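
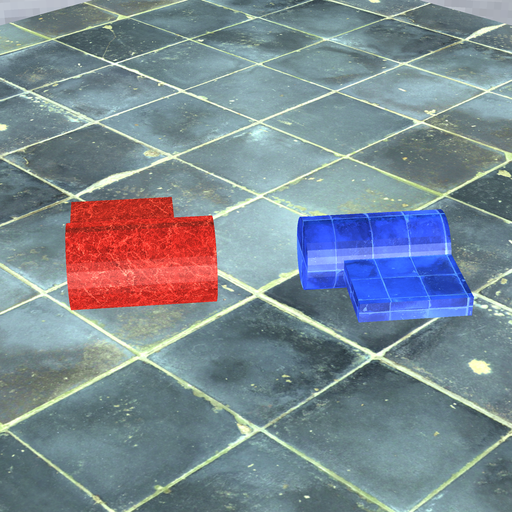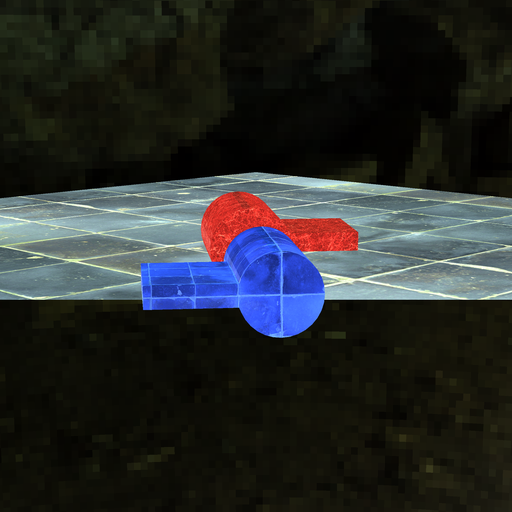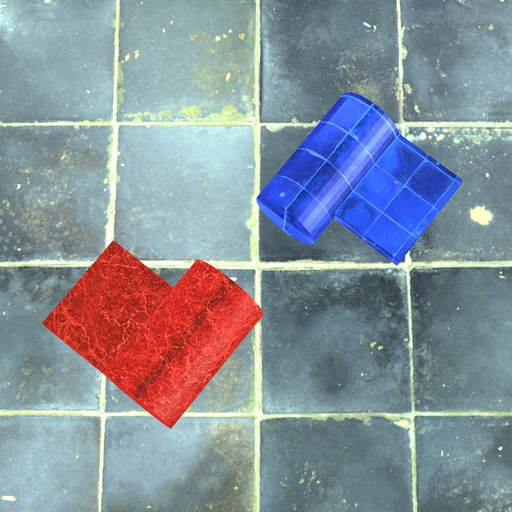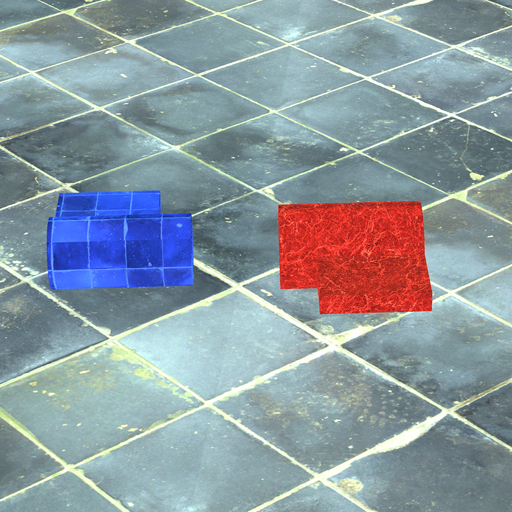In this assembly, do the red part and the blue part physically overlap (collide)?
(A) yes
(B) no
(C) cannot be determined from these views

(B) no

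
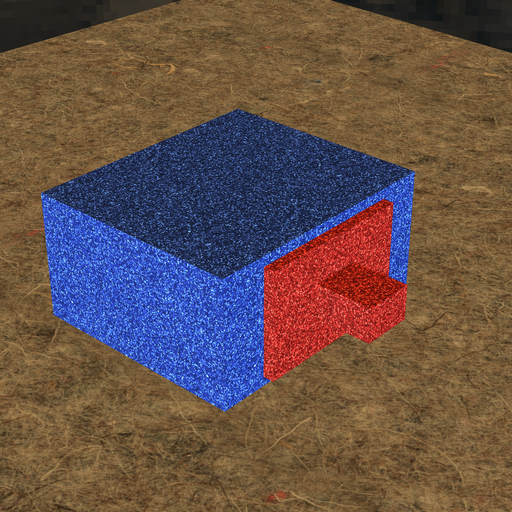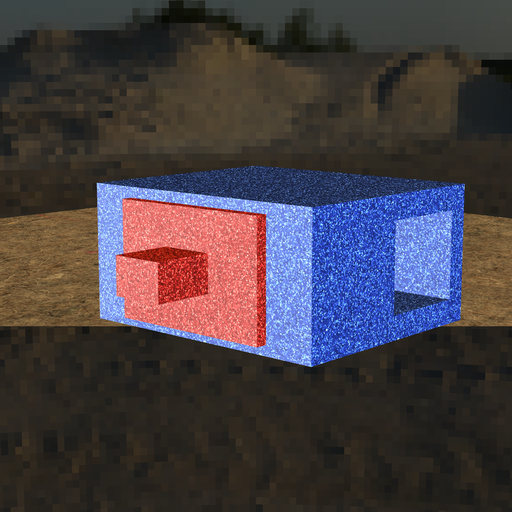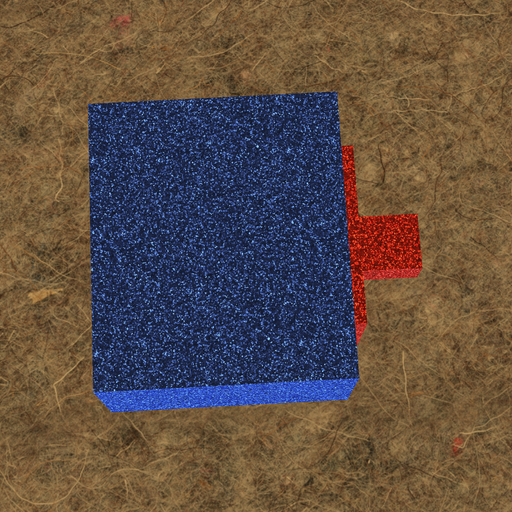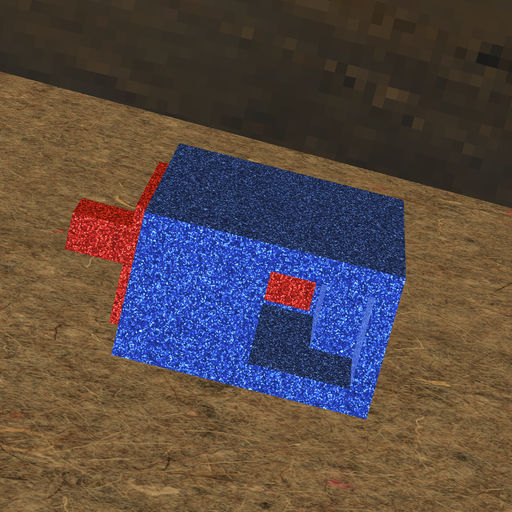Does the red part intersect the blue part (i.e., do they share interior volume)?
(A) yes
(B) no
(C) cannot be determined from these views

(B) no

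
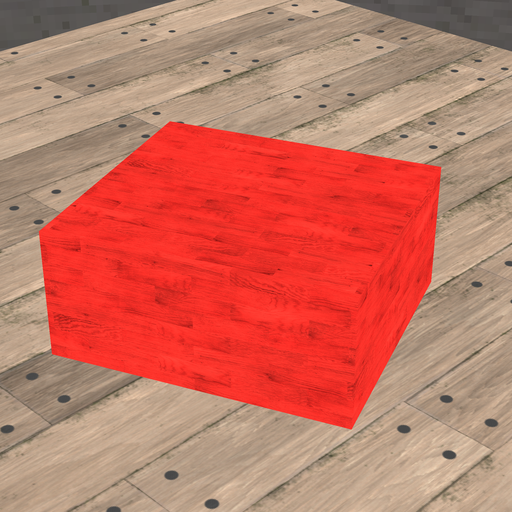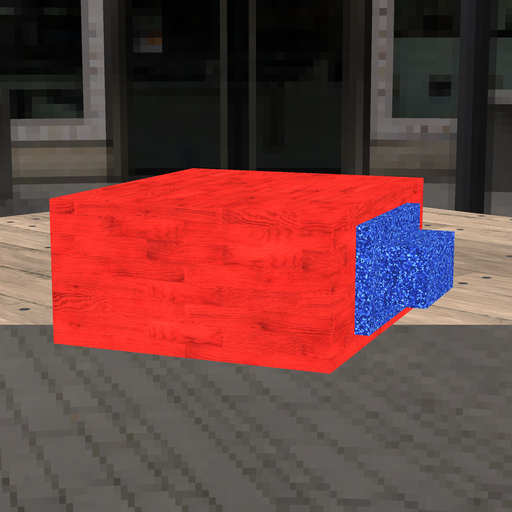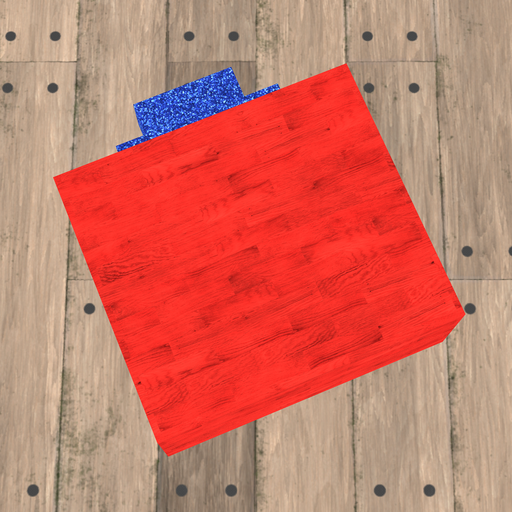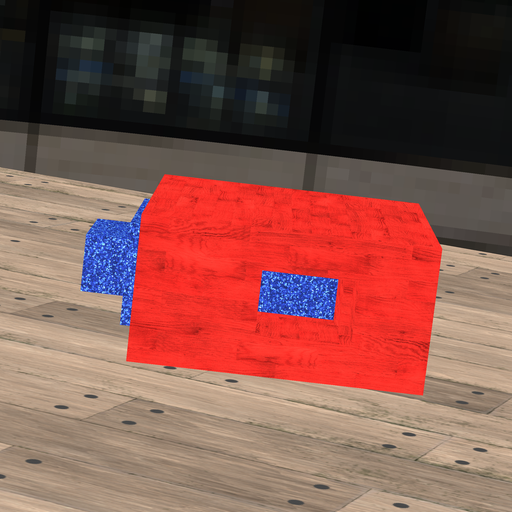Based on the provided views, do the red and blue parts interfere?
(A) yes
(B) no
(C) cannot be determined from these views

(B) no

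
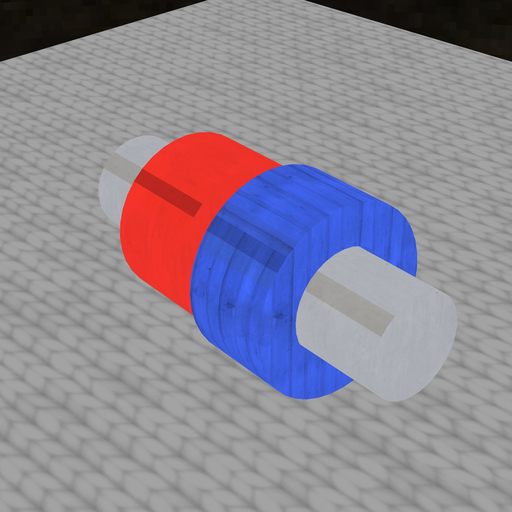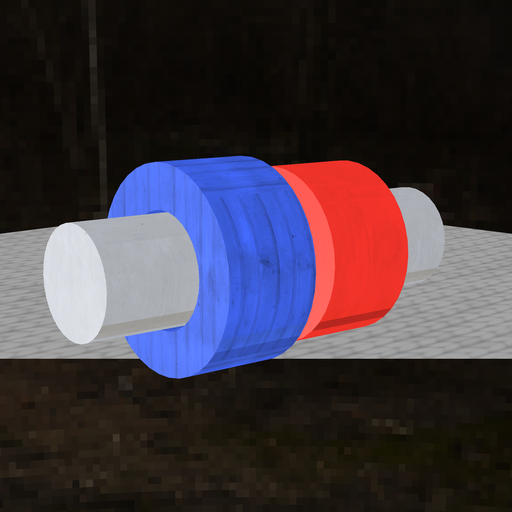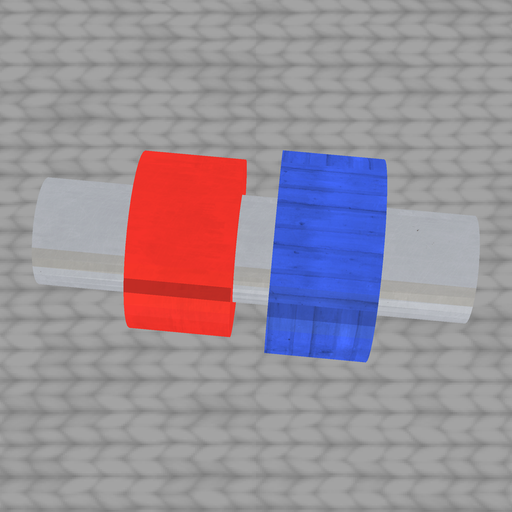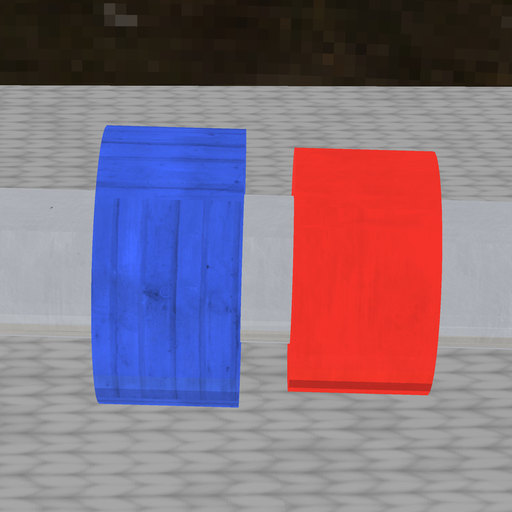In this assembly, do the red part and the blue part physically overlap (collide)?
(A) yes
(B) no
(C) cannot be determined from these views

(B) no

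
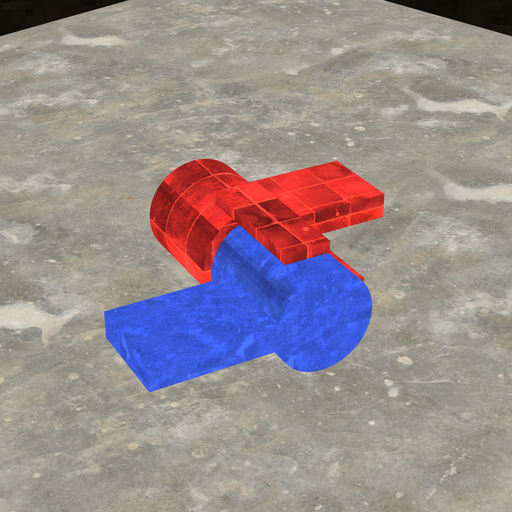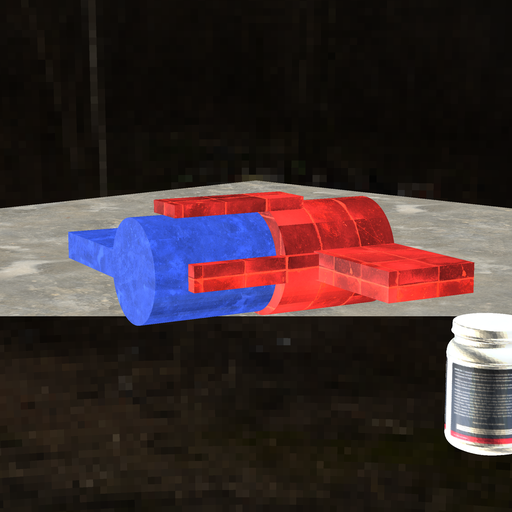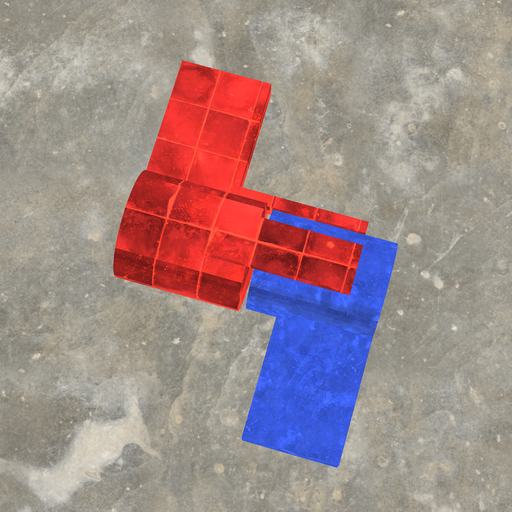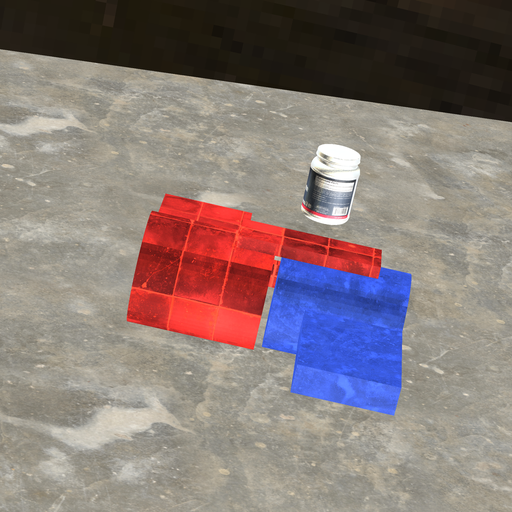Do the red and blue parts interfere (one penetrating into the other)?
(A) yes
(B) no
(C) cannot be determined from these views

(B) no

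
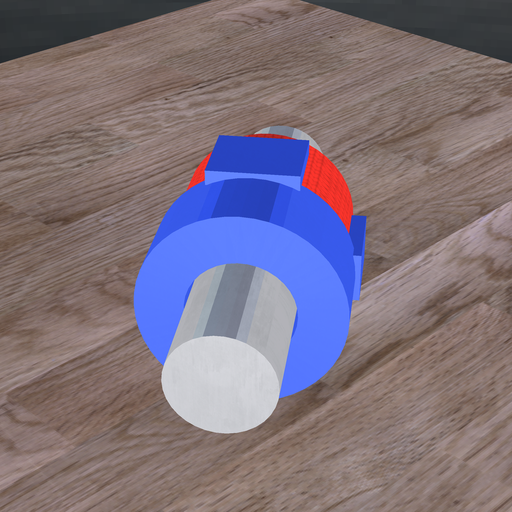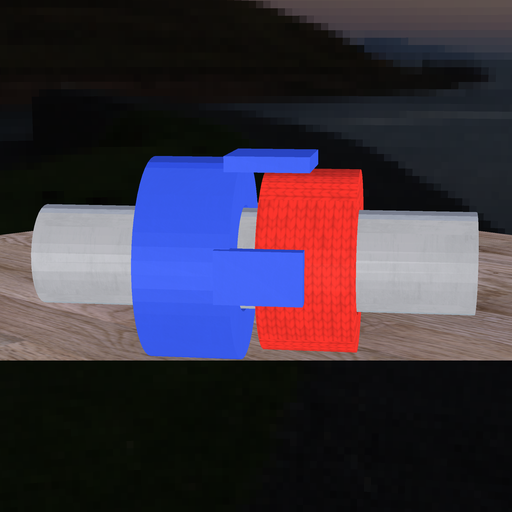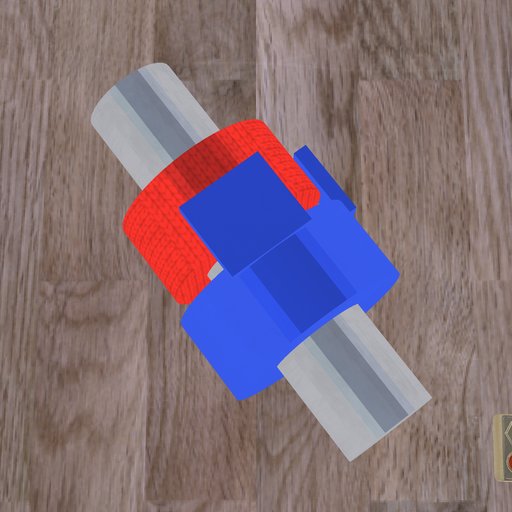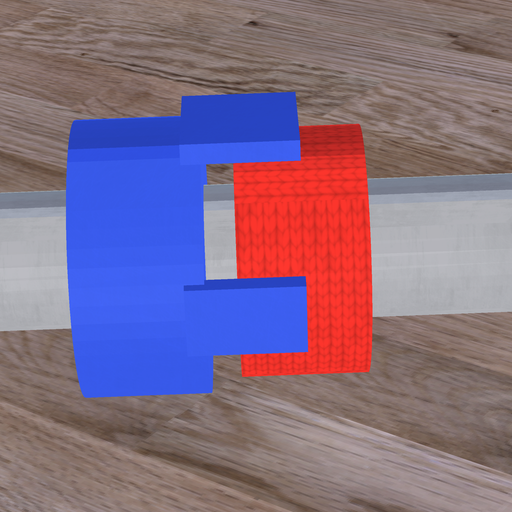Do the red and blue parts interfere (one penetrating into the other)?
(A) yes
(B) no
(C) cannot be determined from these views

(B) no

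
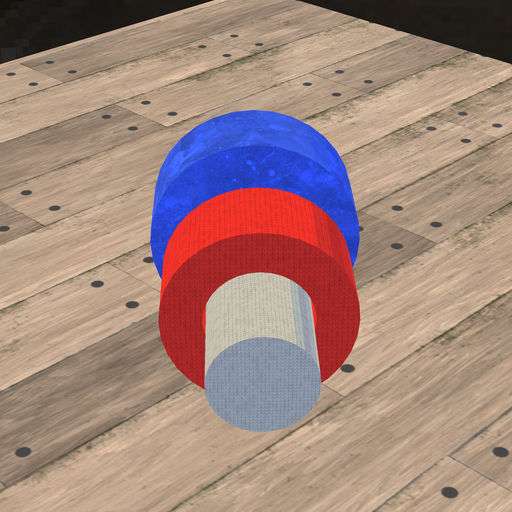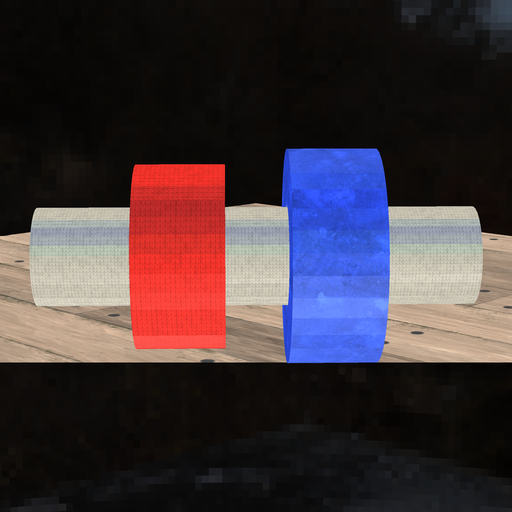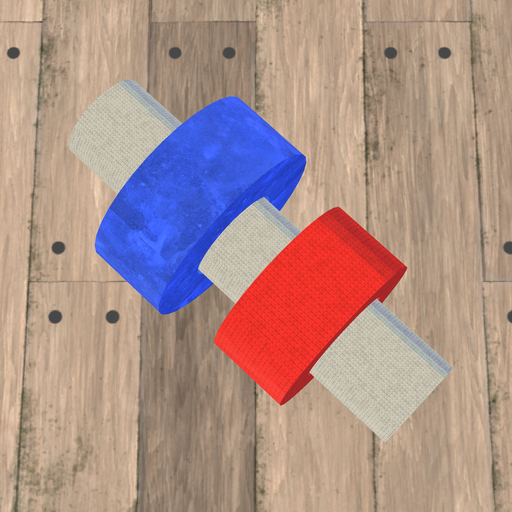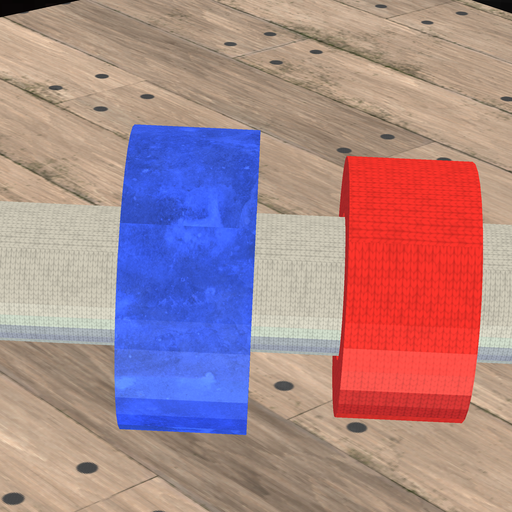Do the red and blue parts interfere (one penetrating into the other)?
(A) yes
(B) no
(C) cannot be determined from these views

(B) no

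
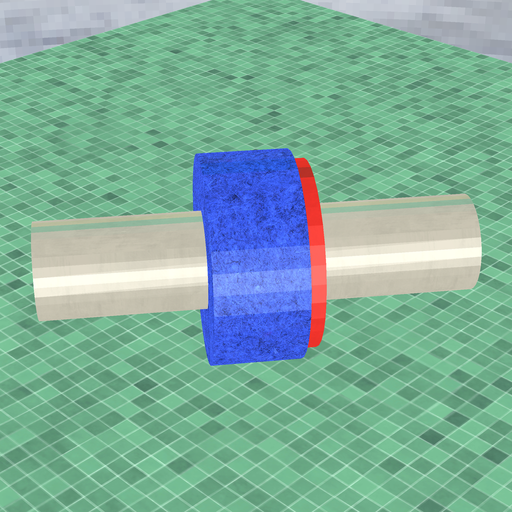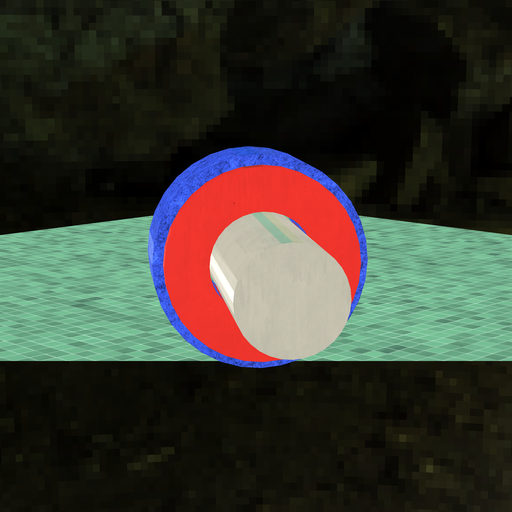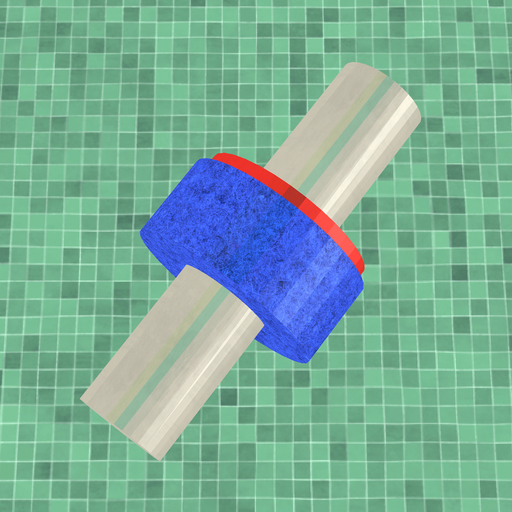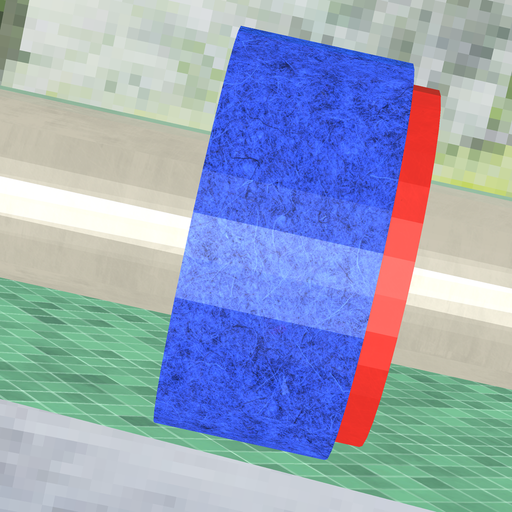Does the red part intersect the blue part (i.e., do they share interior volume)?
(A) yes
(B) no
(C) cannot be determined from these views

(A) yes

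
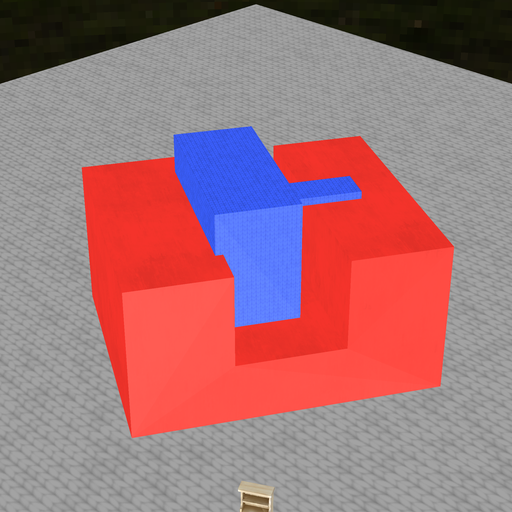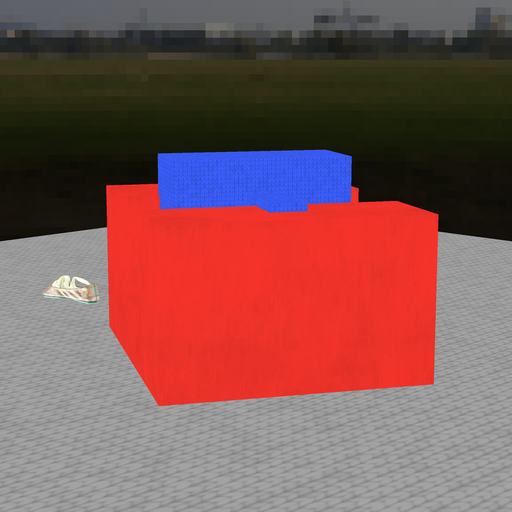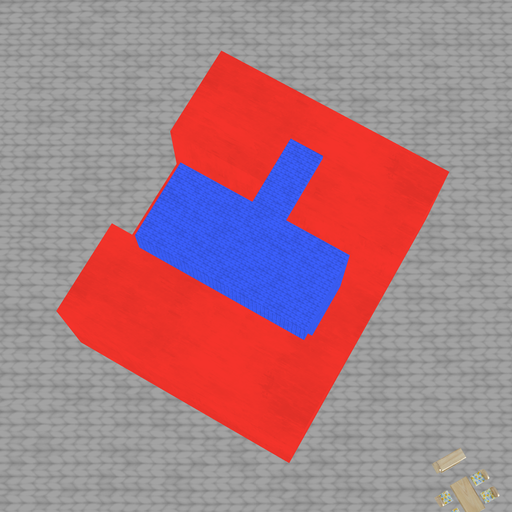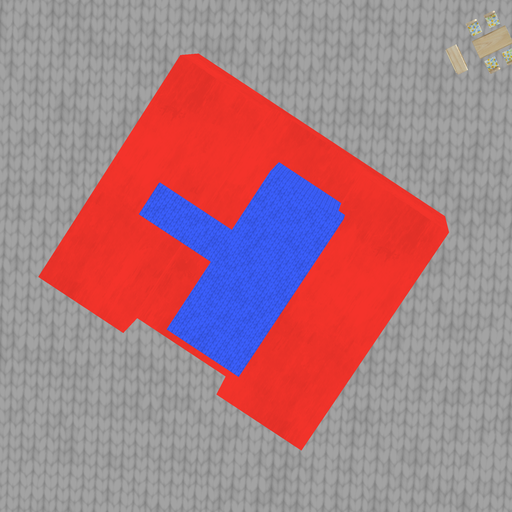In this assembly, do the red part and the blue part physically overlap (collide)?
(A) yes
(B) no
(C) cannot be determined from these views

(A) yes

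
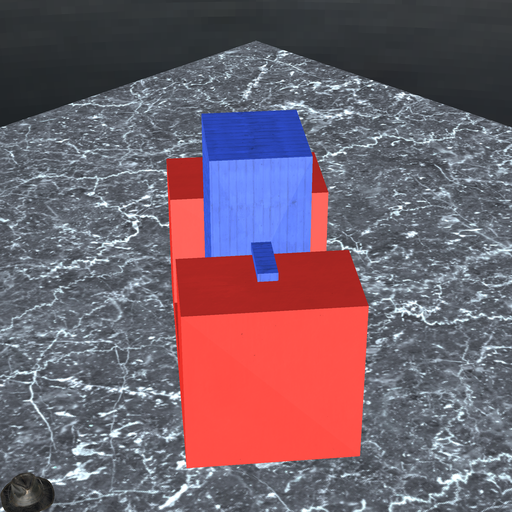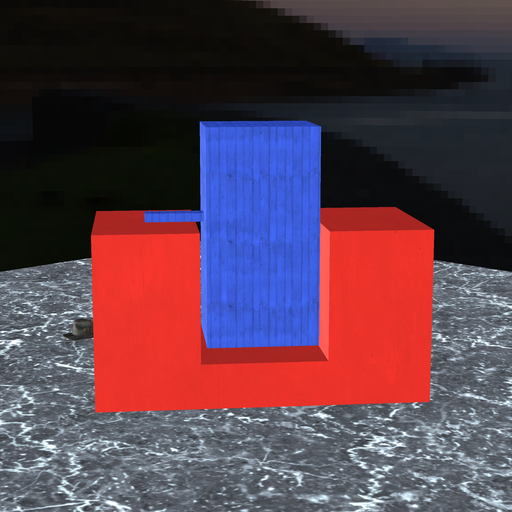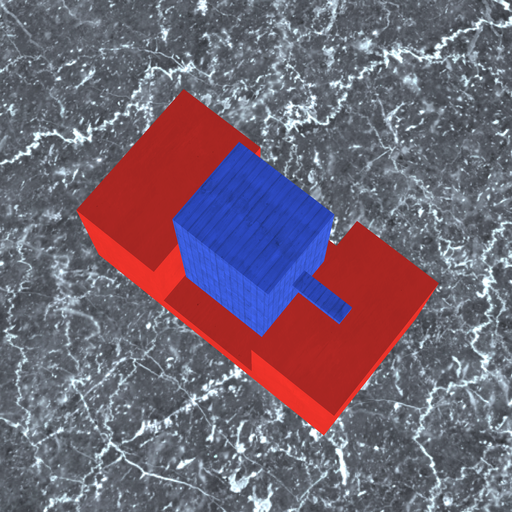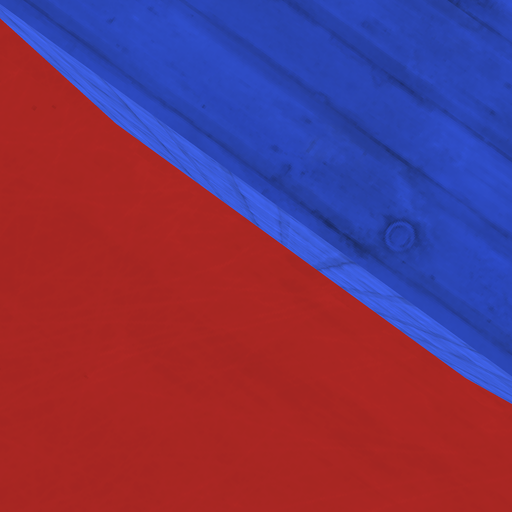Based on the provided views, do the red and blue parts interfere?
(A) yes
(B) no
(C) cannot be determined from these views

(B) no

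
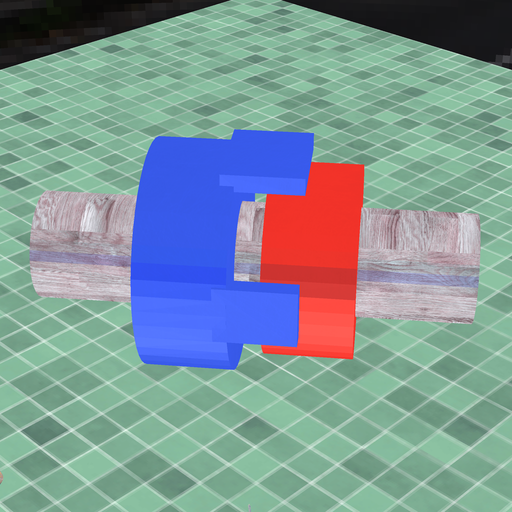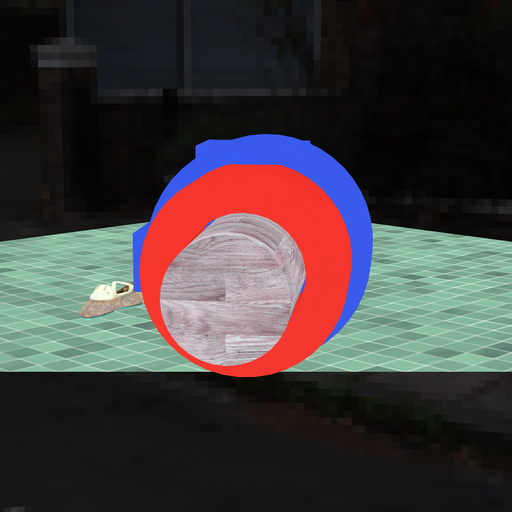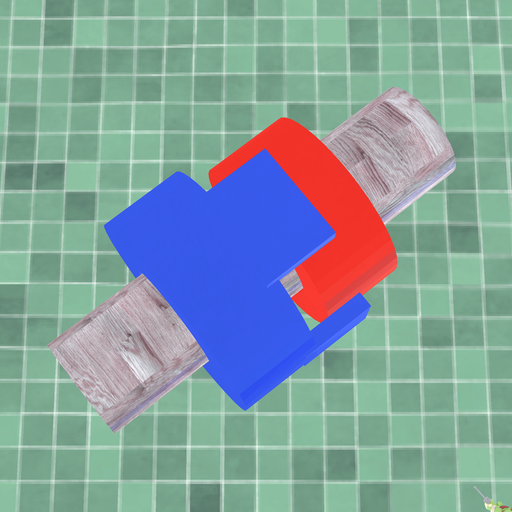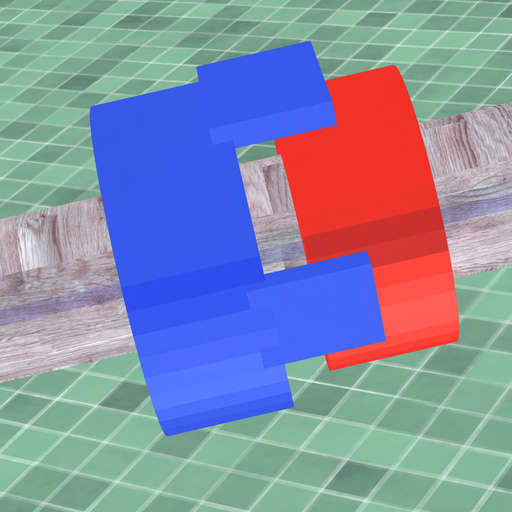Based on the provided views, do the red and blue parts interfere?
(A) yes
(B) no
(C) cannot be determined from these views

(B) no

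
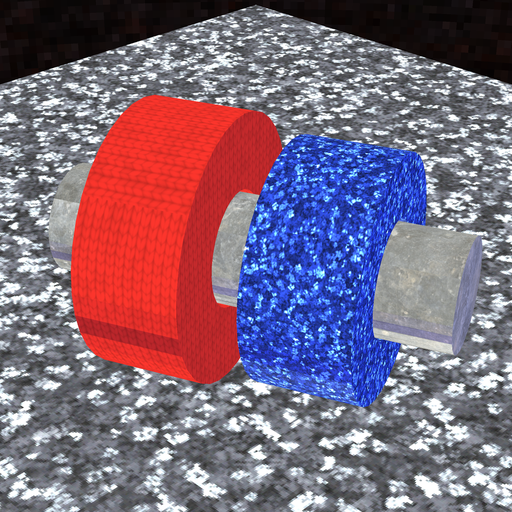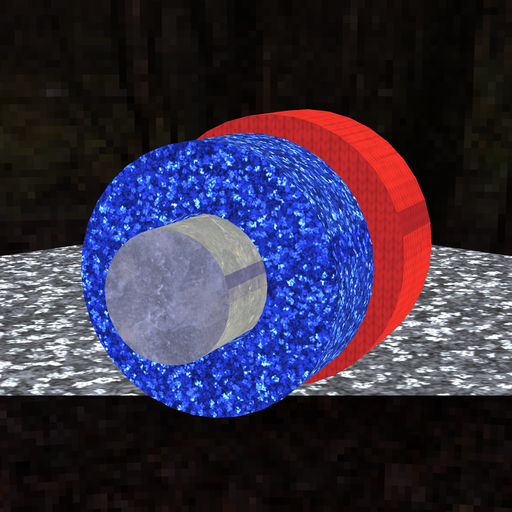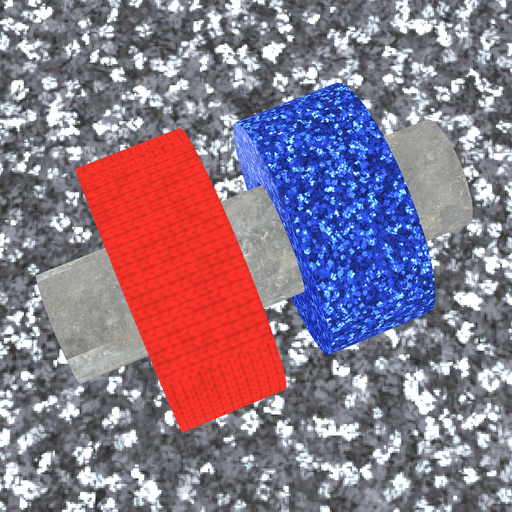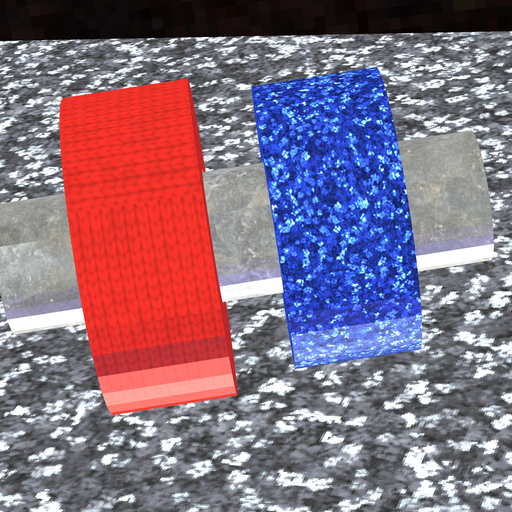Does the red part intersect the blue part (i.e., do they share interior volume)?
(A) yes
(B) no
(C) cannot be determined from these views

(B) no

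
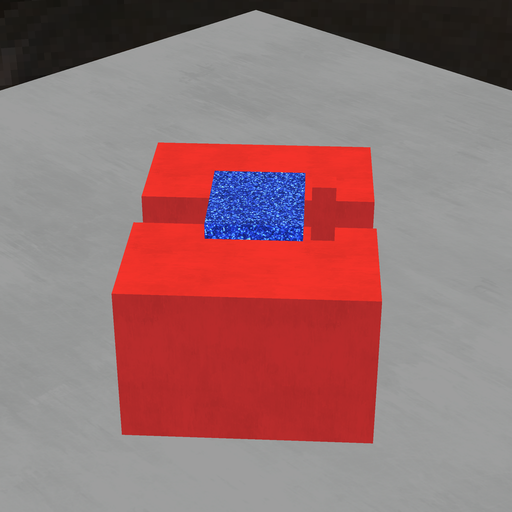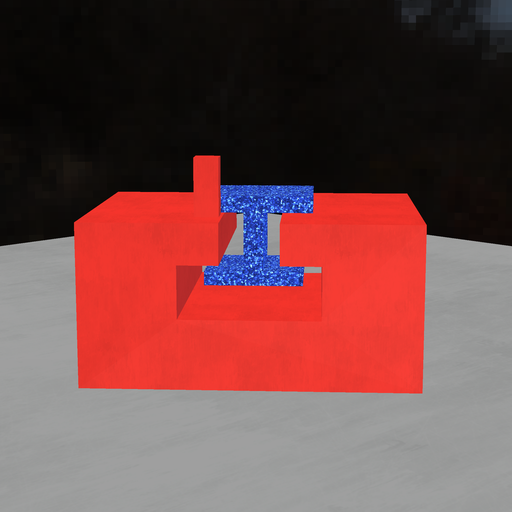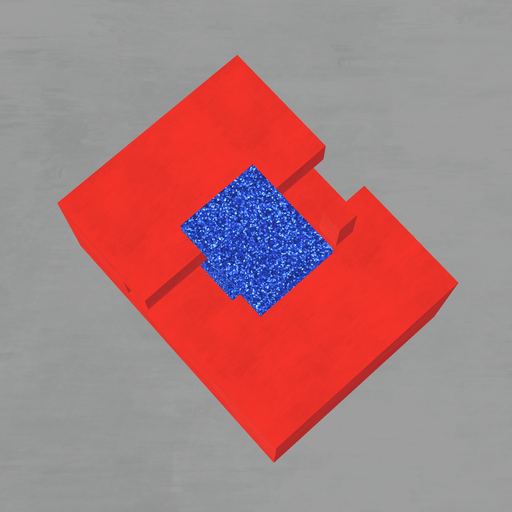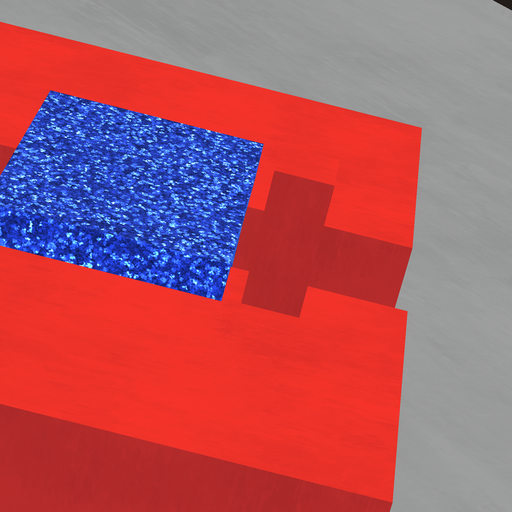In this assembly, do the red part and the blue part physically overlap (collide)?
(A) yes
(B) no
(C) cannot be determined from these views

(B) no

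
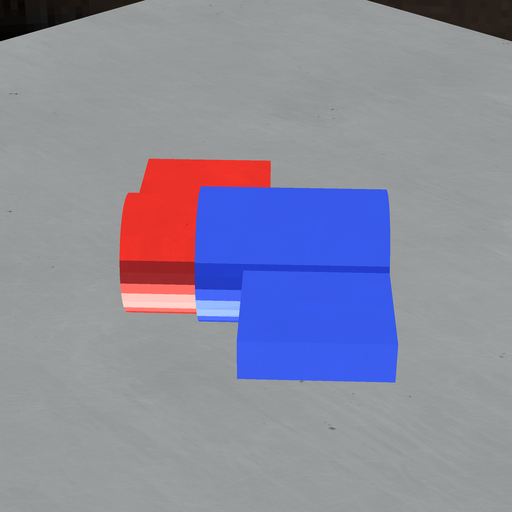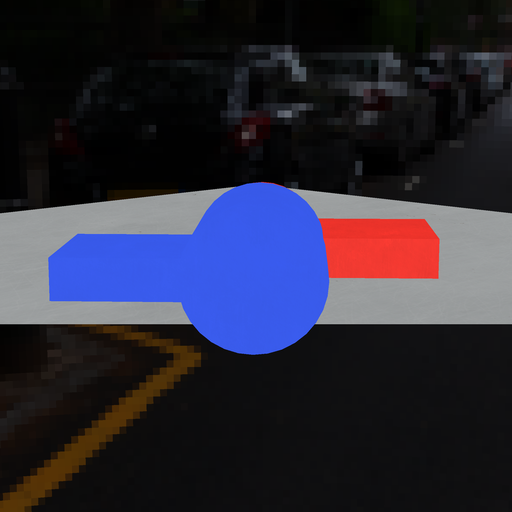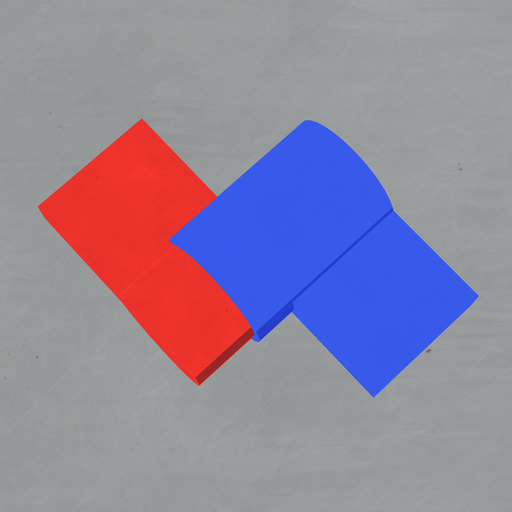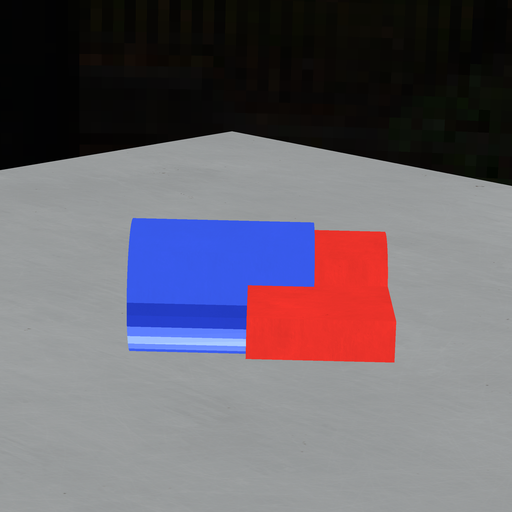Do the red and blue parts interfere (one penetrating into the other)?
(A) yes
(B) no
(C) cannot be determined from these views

(A) yes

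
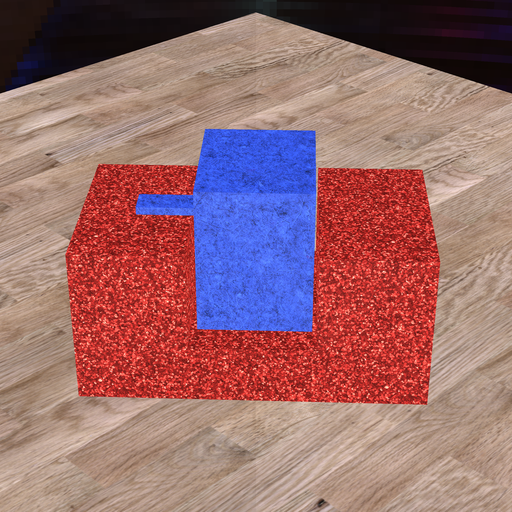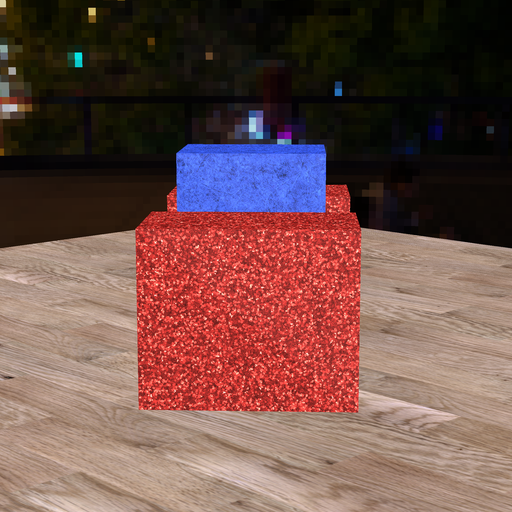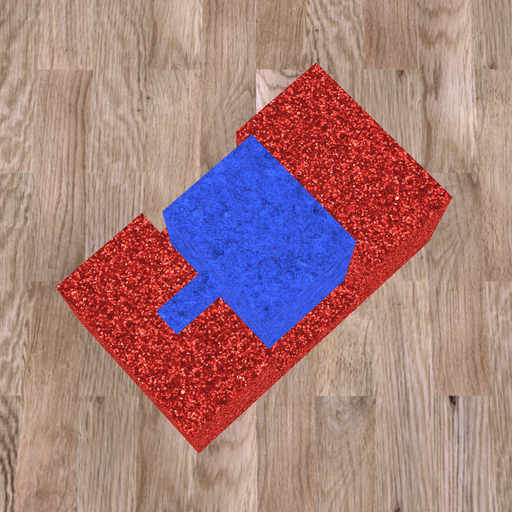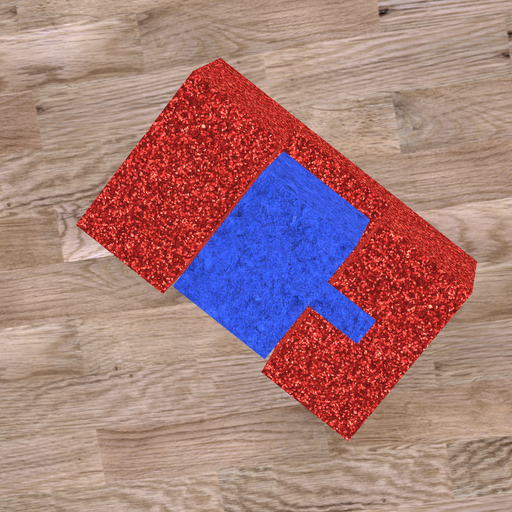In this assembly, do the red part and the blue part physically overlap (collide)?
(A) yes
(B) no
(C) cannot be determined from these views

(B) no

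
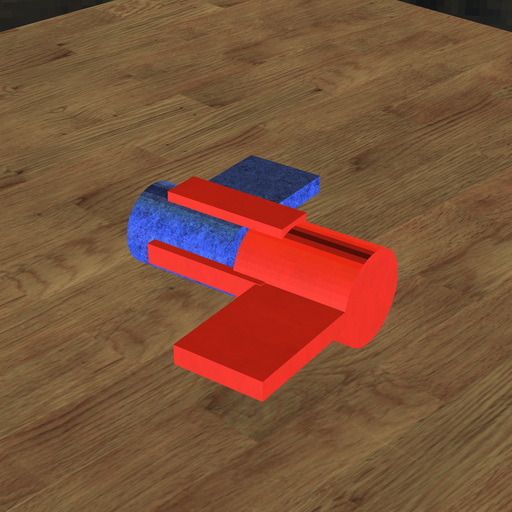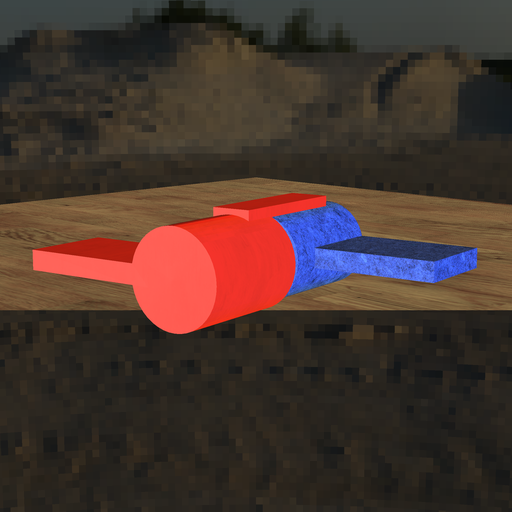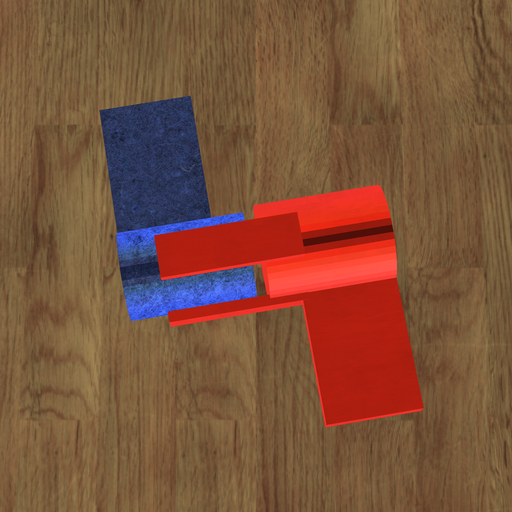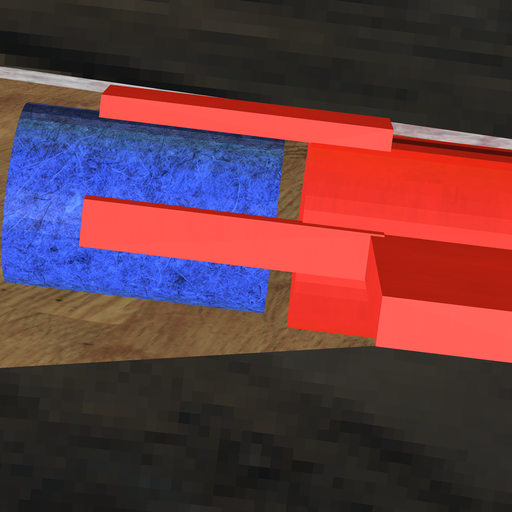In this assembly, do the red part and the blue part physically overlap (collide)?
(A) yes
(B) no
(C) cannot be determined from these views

(B) no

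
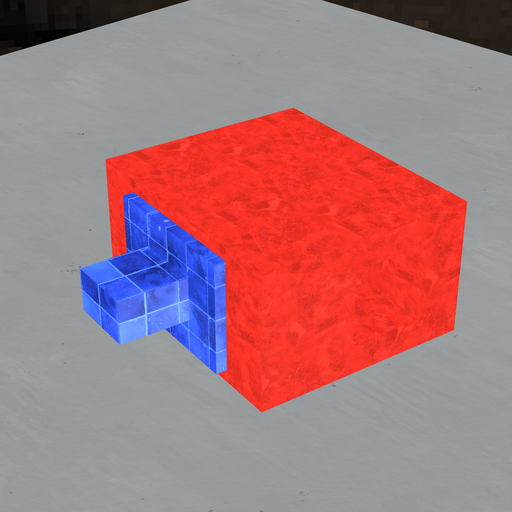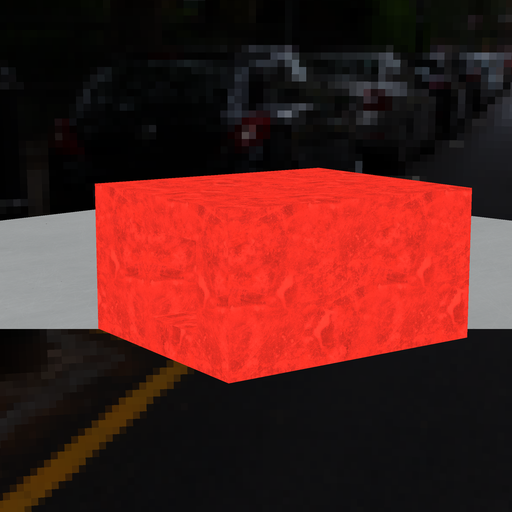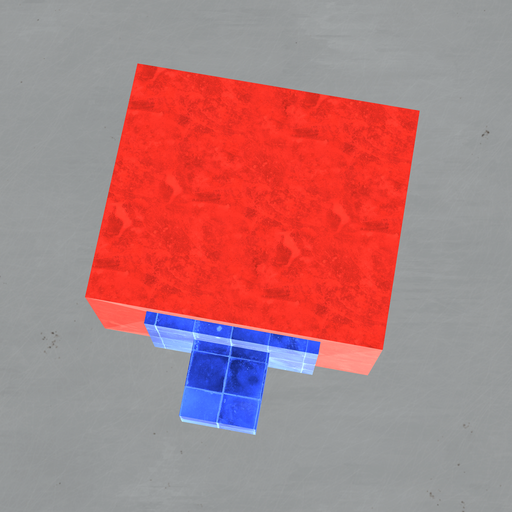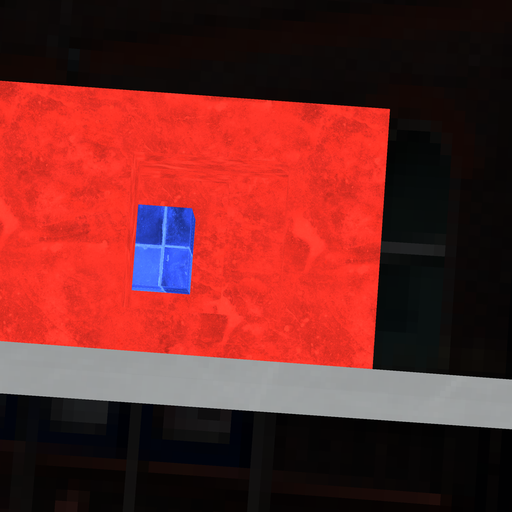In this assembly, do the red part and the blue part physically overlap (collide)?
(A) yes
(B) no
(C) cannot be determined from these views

(B) no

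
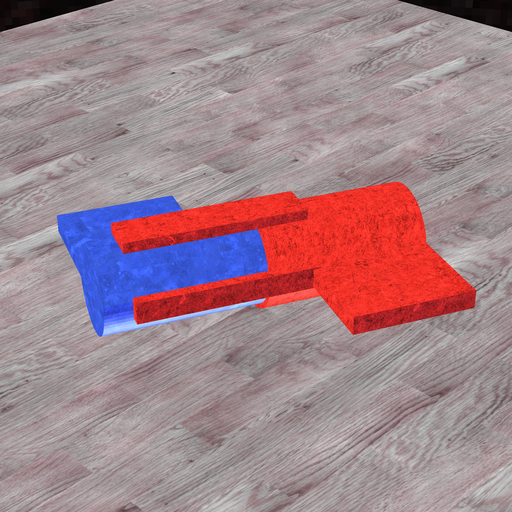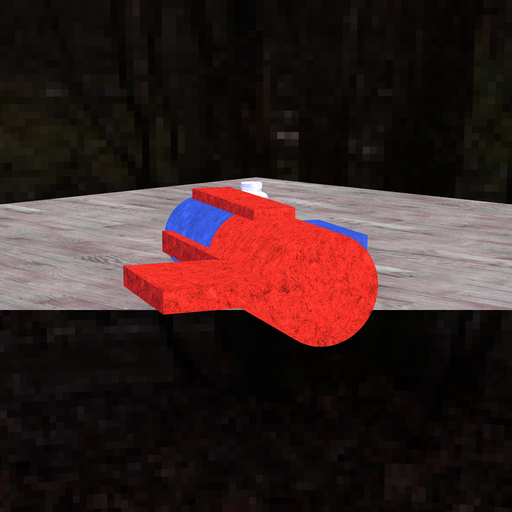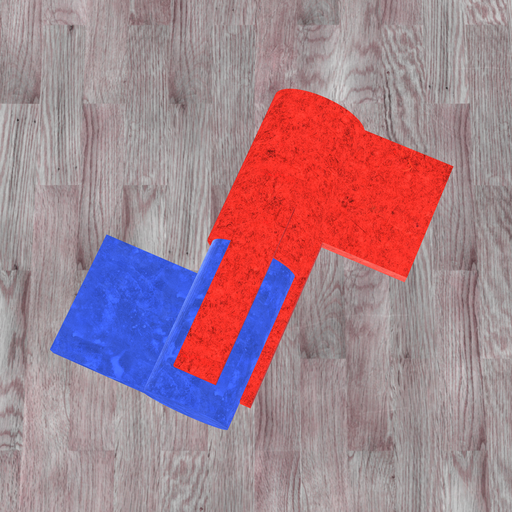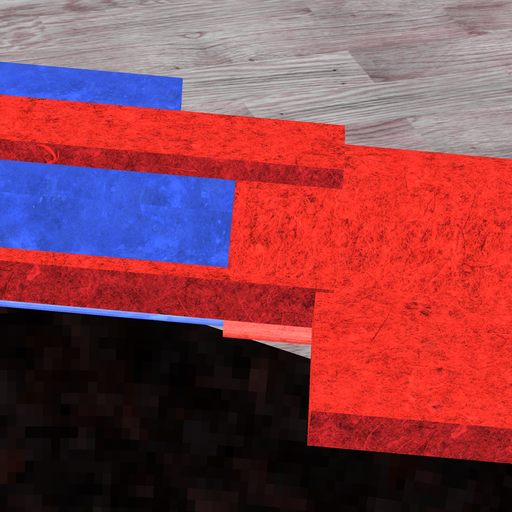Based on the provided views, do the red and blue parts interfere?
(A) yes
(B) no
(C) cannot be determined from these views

(A) yes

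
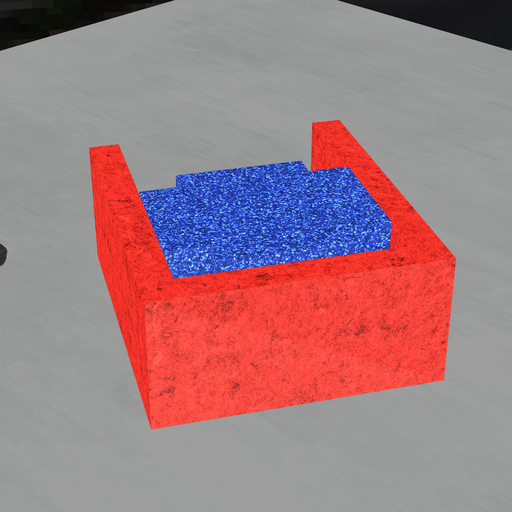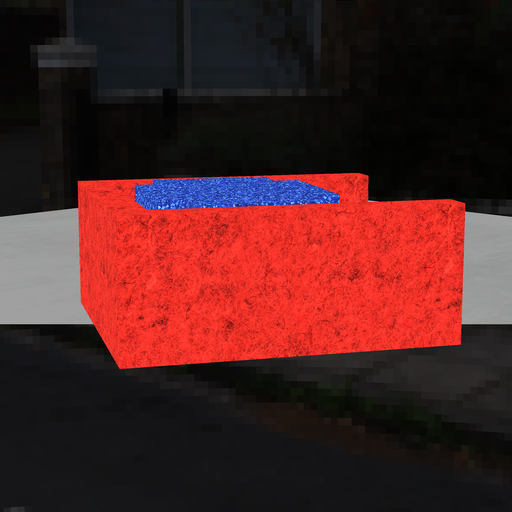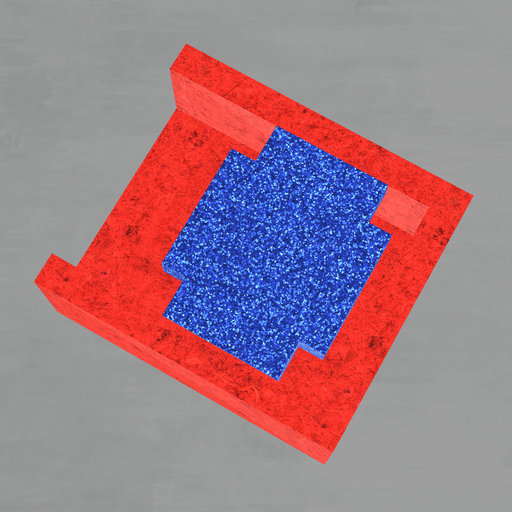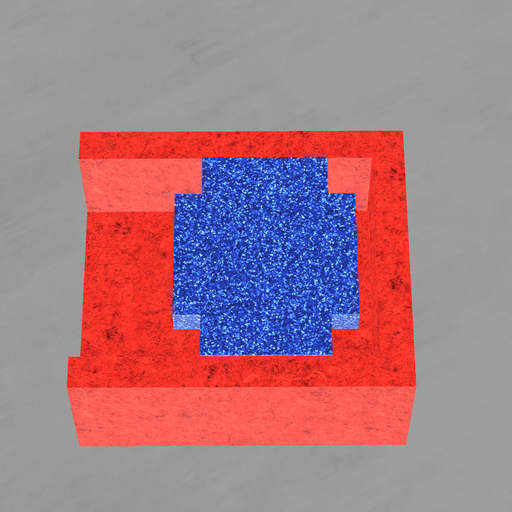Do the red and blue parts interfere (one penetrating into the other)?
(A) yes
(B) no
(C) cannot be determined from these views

(B) no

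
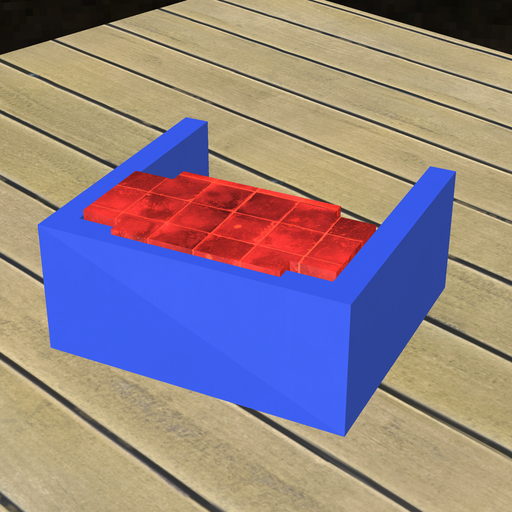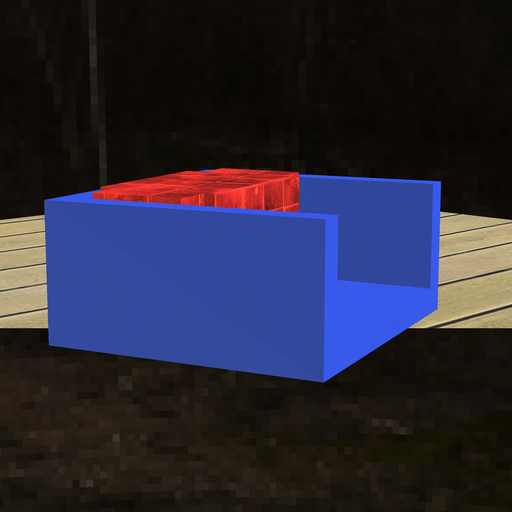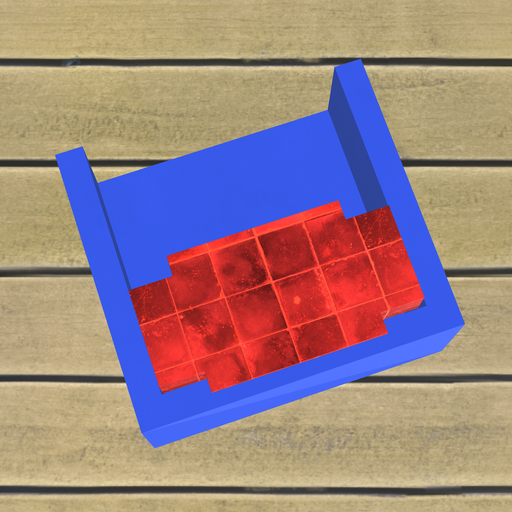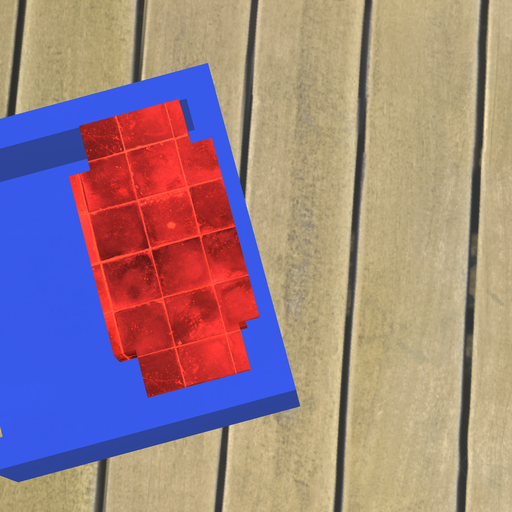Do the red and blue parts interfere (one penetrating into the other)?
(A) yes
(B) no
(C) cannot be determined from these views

(A) yes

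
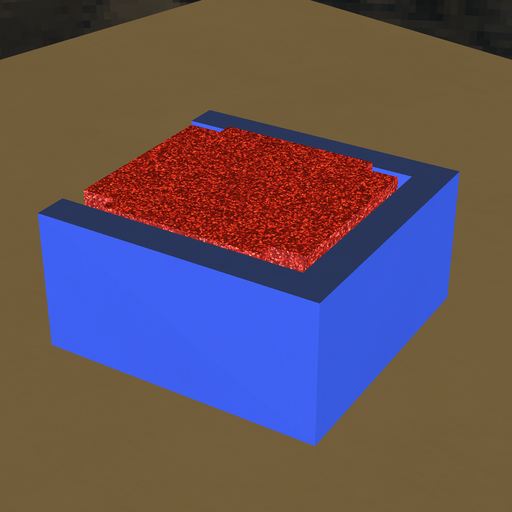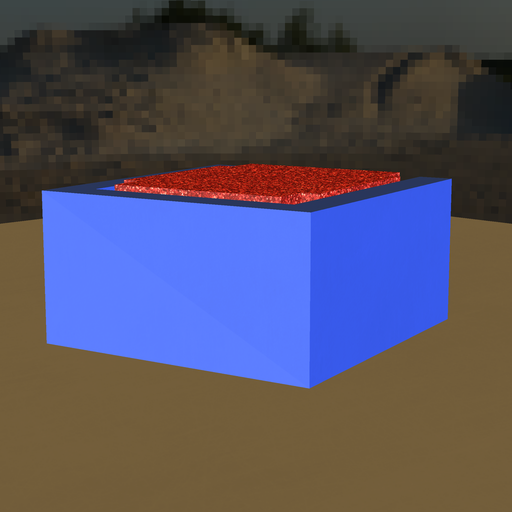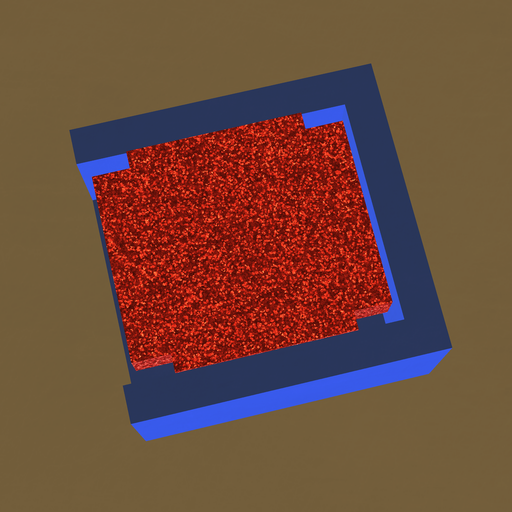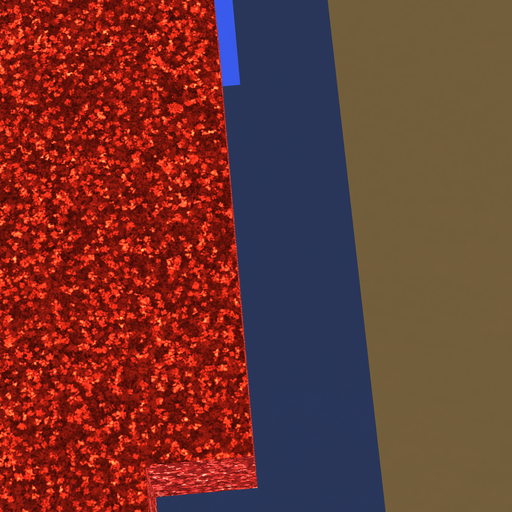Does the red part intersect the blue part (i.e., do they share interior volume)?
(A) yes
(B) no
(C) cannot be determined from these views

(B) no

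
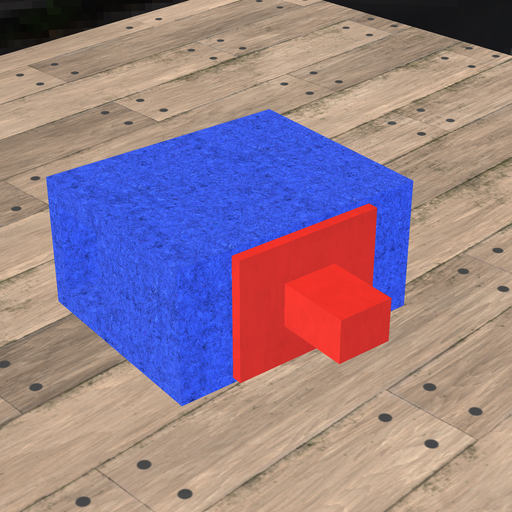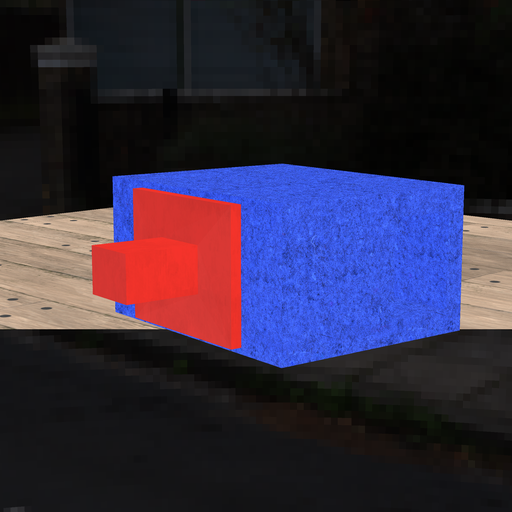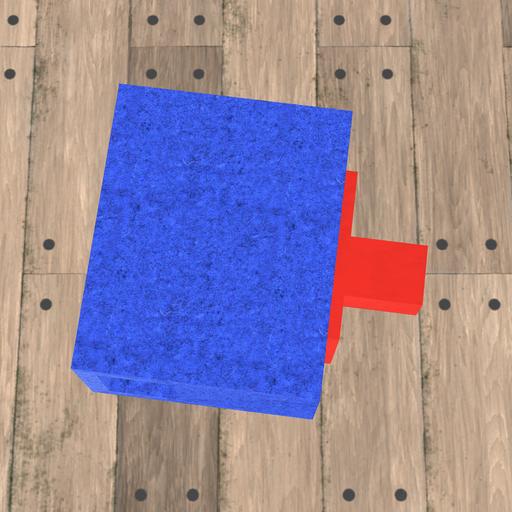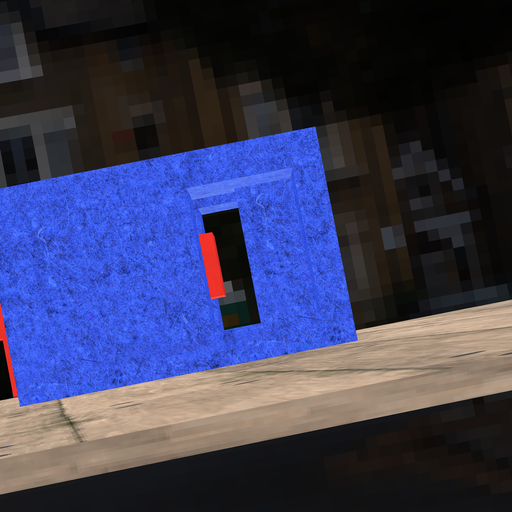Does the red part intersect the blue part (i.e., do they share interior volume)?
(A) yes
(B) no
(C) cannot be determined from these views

(B) no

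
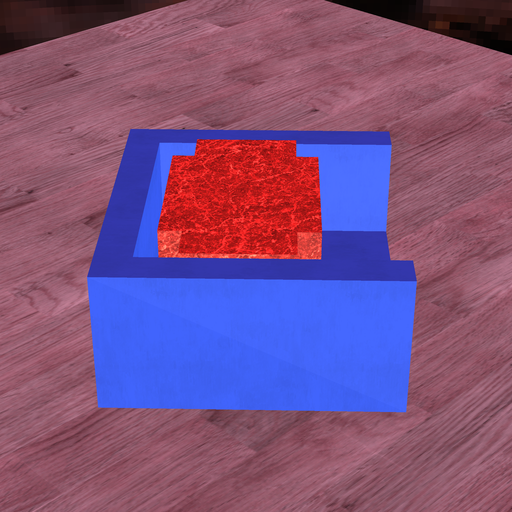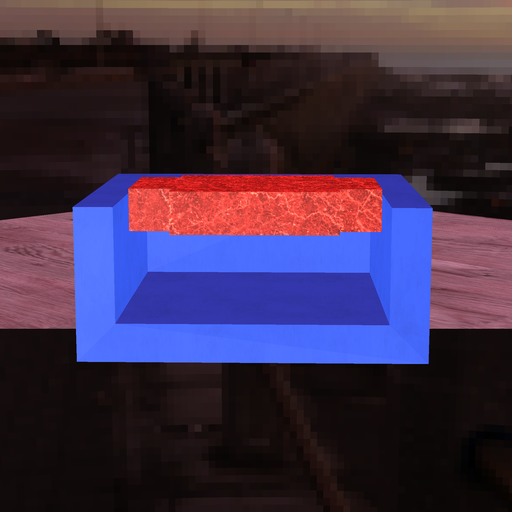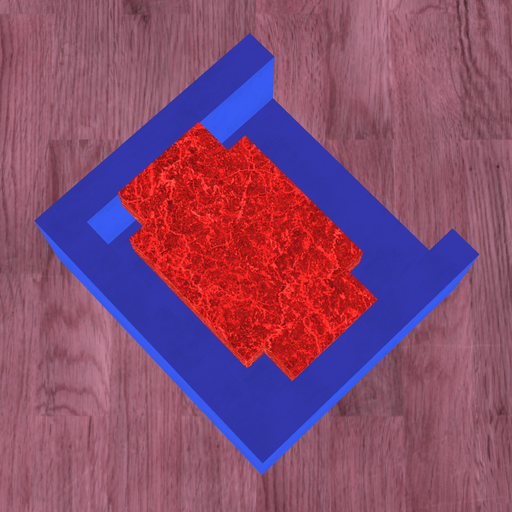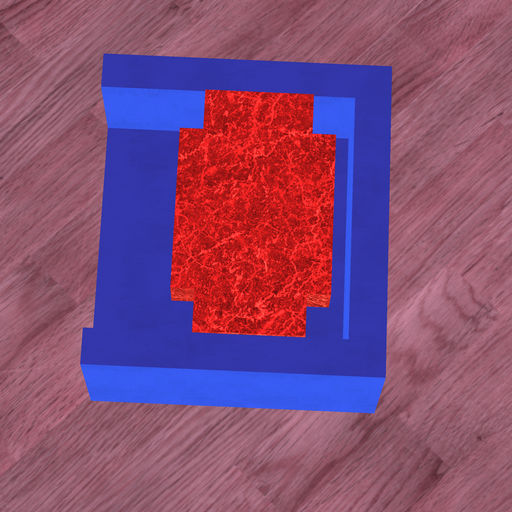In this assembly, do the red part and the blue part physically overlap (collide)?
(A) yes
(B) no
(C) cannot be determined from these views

(B) no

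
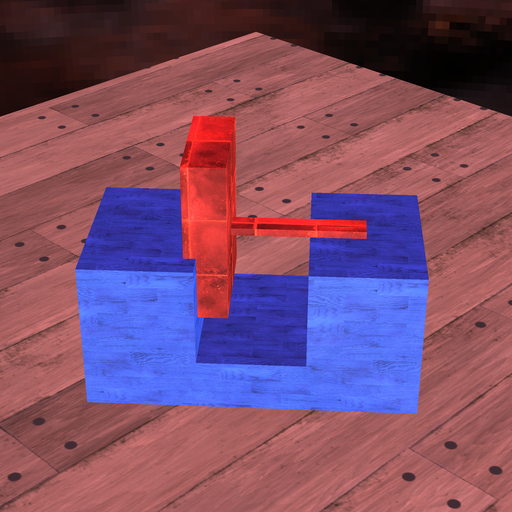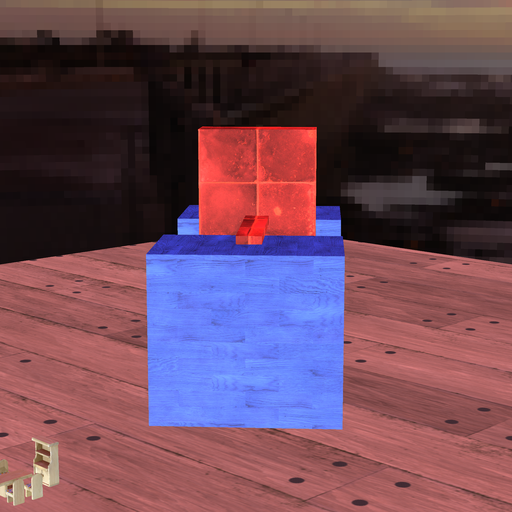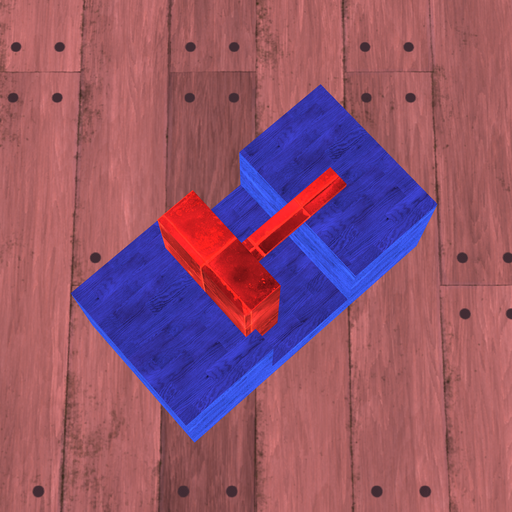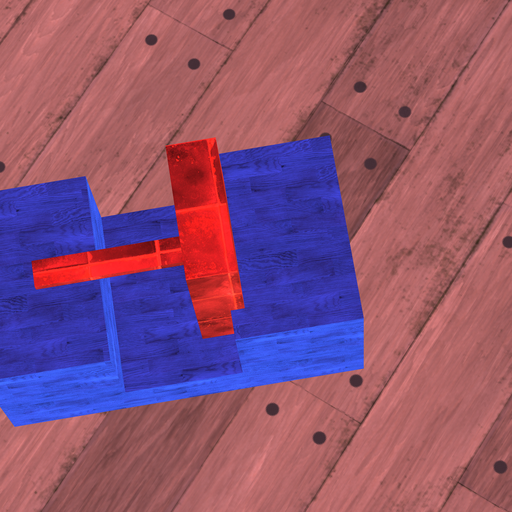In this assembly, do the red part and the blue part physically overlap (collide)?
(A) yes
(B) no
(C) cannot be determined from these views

(A) yes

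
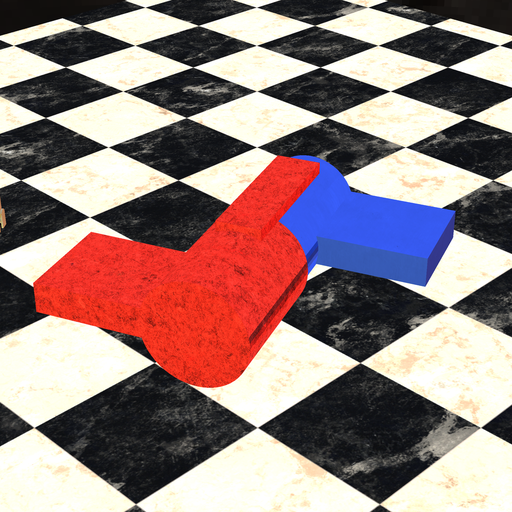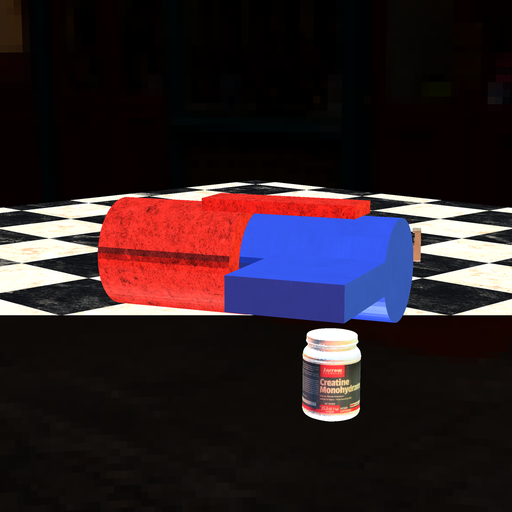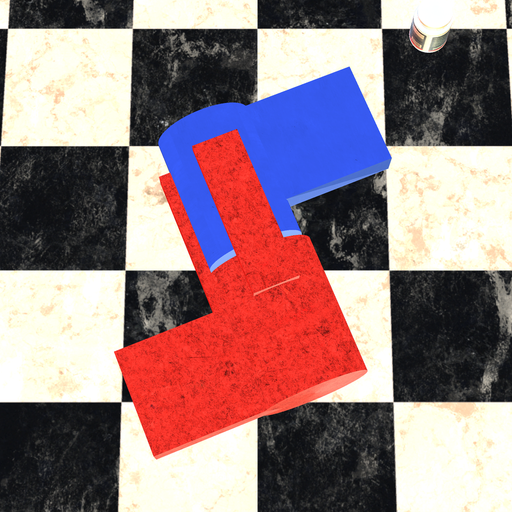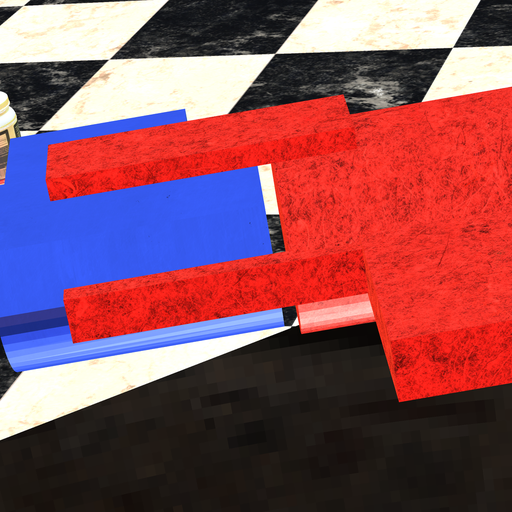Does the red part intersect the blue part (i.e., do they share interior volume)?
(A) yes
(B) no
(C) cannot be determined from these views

(B) no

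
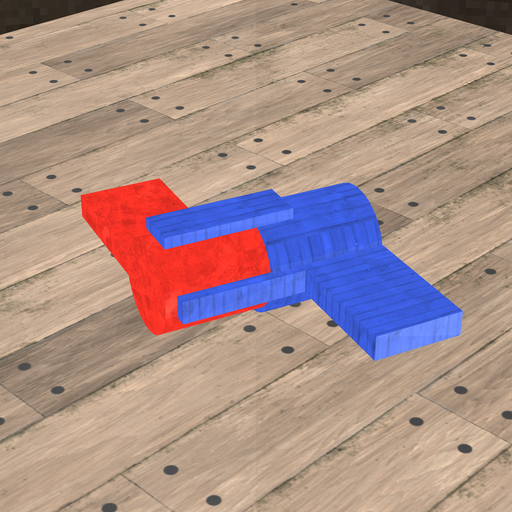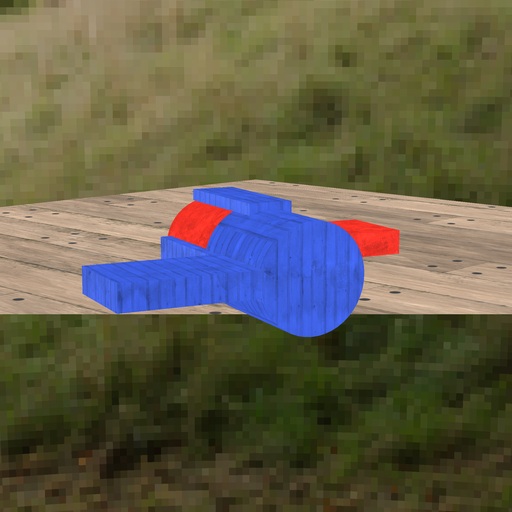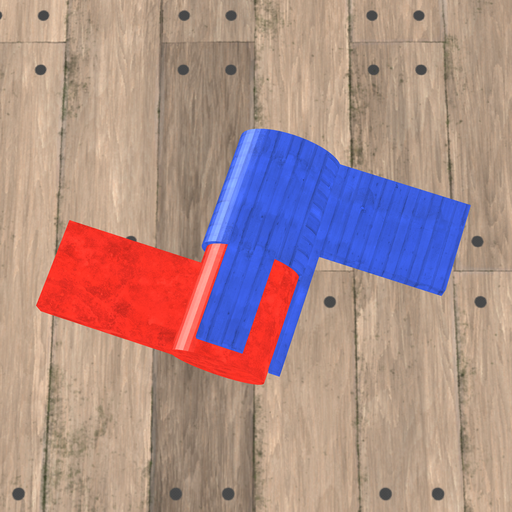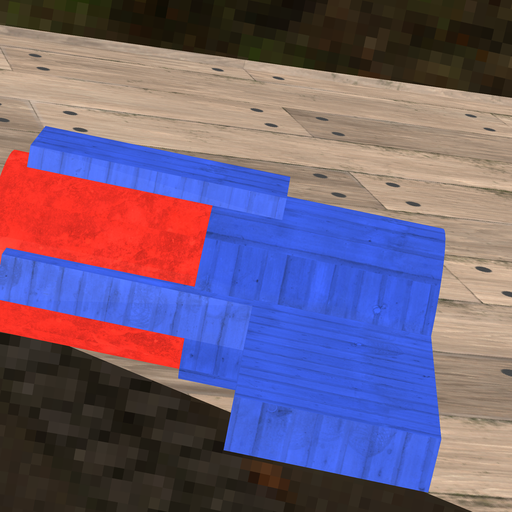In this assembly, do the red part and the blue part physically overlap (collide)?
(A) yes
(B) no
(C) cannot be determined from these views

(A) yes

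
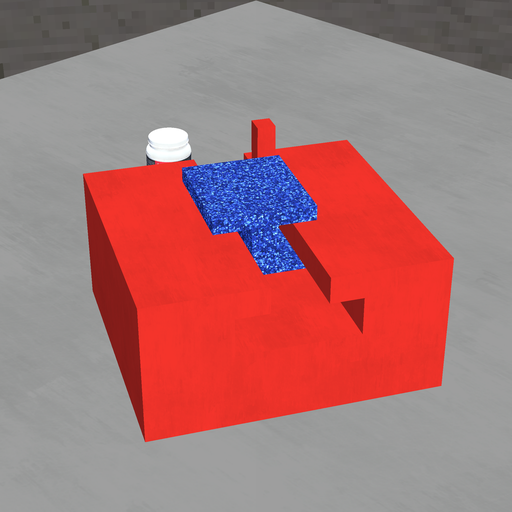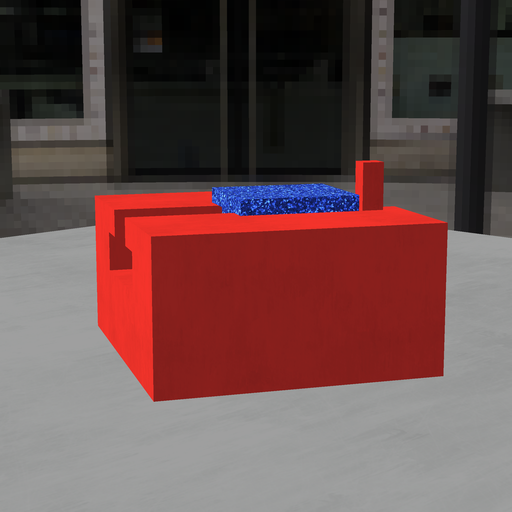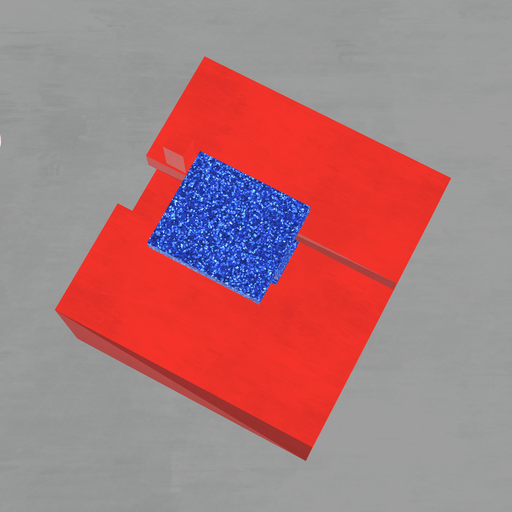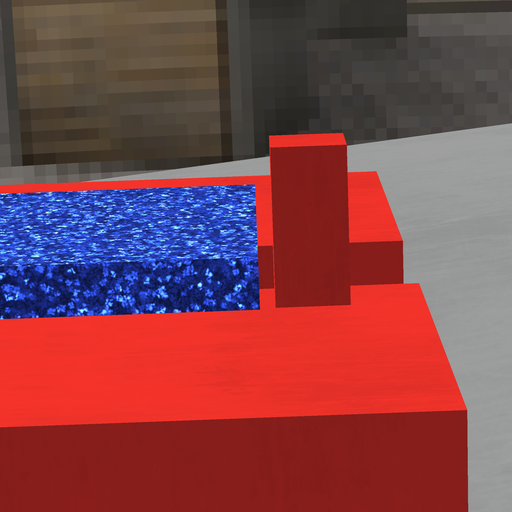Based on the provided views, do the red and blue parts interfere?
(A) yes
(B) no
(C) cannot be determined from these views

(B) no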